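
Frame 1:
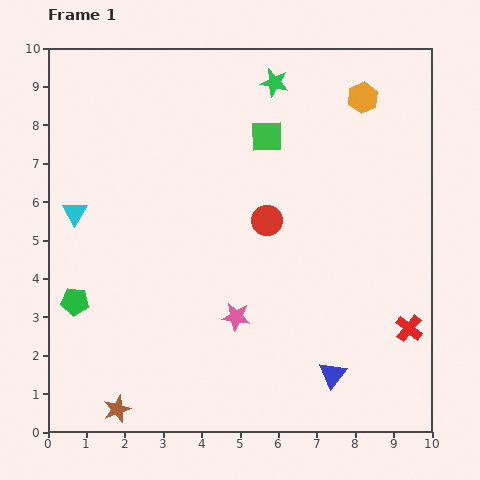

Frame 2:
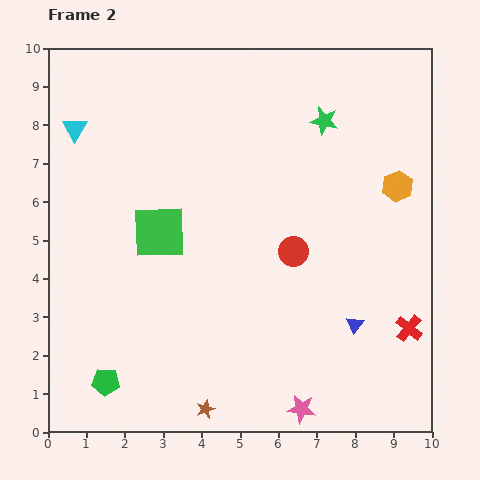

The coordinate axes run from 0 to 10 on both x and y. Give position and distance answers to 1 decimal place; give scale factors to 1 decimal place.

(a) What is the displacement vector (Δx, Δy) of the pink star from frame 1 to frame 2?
(1.7, -2.4)

The pink star was at (4.9, 3.0) in frame 1 and (6.6, 0.6) in frame 2.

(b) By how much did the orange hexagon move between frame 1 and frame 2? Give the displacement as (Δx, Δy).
(0.9, -2.3)

The orange hexagon was at (8.2, 8.7) in frame 1 and (9.1, 6.4) in frame 2.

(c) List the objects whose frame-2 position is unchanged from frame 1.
the red cross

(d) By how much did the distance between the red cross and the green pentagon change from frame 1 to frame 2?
-0.7

Distance in frame 1: 8.7. Distance in frame 2: 8.0.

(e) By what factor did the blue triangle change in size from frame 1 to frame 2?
0.6×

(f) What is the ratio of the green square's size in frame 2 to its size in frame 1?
1.7×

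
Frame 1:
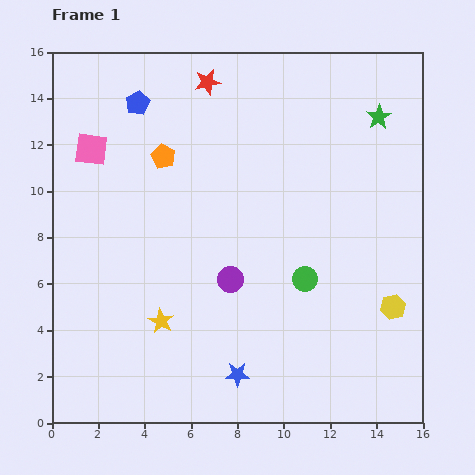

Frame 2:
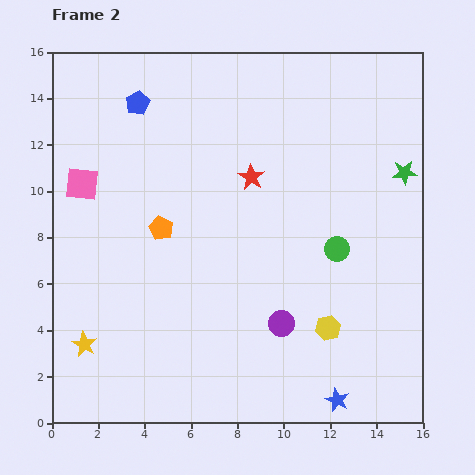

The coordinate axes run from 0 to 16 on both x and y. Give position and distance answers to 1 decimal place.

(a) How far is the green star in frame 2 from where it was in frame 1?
2.6

The green star moved from (14.1, 13.2) to (15.2, 10.8), a distance of √(1.1² + 2.4²) ≈ 2.6.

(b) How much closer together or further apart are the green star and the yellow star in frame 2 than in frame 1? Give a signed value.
+2.8

Distance in frame 1: 12.9. Distance in frame 2: 15.7.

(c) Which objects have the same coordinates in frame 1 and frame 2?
the blue pentagon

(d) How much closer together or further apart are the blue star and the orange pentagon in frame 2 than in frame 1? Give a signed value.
+0.7

Distance in frame 1: 9.9. Distance in frame 2: 10.6.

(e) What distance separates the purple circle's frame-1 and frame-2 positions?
2.9

The purple circle moved from (7.7, 6.2) to (9.9, 4.3), a distance of √(2.2² + 1.9²) ≈ 2.9.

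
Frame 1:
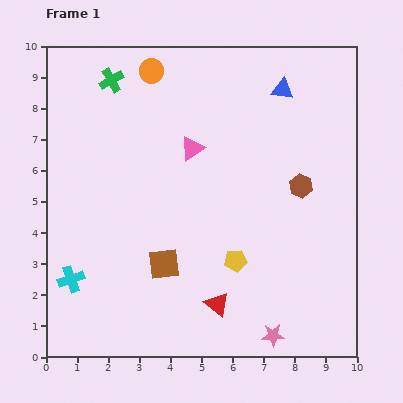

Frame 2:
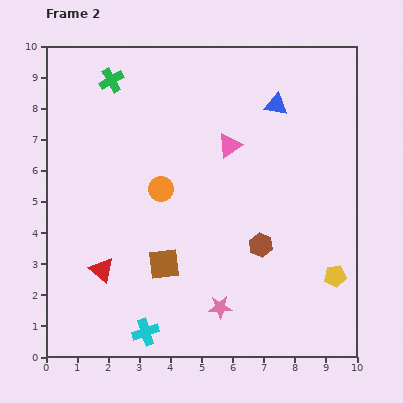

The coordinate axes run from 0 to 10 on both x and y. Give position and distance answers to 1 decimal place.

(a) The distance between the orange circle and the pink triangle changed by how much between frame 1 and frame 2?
-0.2

Distance in frame 1: 2.8. Distance in frame 2: 2.6.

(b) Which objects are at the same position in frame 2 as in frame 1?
the green cross, the brown square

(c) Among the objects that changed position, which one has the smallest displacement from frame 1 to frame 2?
the blue triangle

(moved 0.5)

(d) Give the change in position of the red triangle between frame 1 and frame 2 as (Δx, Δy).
(-3.7, 1.1)

The red triangle was at (5.5, 1.7) in frame 1 and (1.8, 2.8) in frame 2.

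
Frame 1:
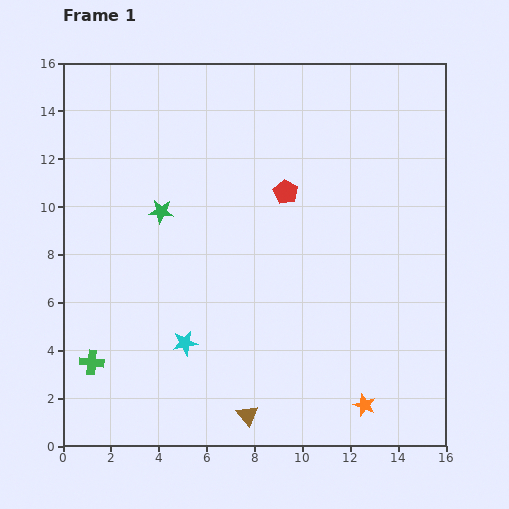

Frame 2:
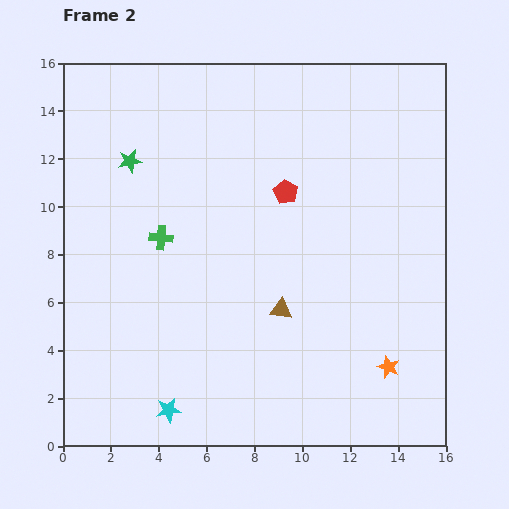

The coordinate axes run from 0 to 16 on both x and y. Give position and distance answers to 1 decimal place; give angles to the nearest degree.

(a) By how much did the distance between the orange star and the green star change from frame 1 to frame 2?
+2.1

Distance in frame 1: 11.7. Distance in frame 2: 13.8.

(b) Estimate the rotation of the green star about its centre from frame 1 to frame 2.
18° counter-clockwise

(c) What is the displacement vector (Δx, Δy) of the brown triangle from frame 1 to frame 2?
(1.4, 4.4)

The brown triangle was at (7.7, 1.3) in frame 1 and (9.1, 5.7) in frame 2.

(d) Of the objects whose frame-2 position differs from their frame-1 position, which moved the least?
the orange star

(moved 1.9)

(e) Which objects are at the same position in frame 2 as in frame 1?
the red pentagon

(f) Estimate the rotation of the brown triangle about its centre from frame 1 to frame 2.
45° counter-clockwise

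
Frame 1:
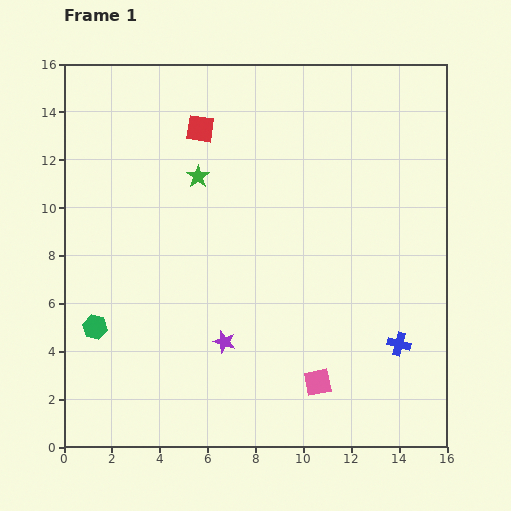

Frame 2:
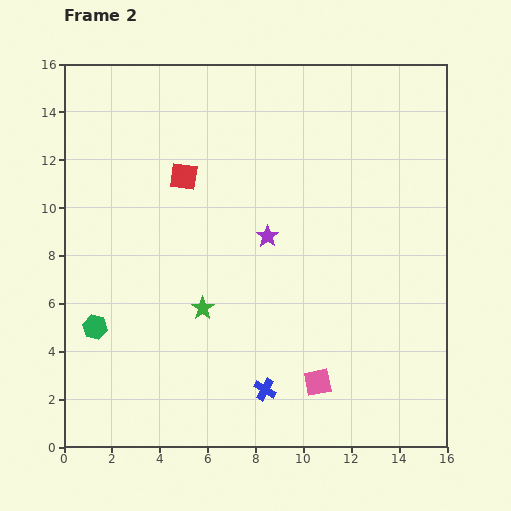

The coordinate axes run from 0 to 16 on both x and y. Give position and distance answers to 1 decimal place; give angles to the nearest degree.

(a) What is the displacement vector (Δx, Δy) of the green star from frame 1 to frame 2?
(0.2, -5.5)

The green star was at (5.6, 11.3) in frame 1 and (5.8, 5.8) in frame 2.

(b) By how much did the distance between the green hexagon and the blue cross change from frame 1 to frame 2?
-5.1

Distance in frame 1: 12.7. Distance in frame 2: 7.6.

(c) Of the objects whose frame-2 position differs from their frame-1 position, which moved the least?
the red square

(moved 2.1)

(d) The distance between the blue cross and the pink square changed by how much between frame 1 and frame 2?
-1.6

Distance in frame 1: 3.8. Distance in frame 2: 2.2.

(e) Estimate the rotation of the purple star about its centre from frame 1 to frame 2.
19° clockwise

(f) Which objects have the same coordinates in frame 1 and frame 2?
the pink square, the green hexagon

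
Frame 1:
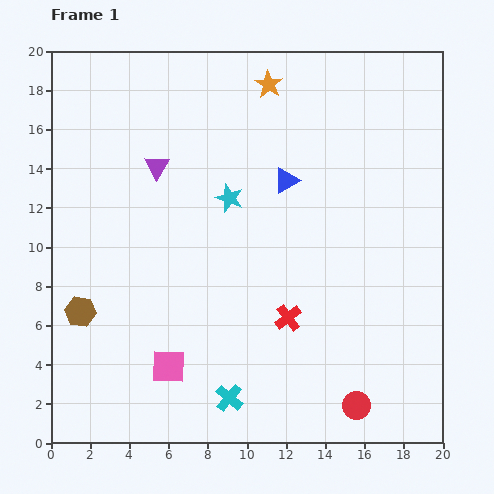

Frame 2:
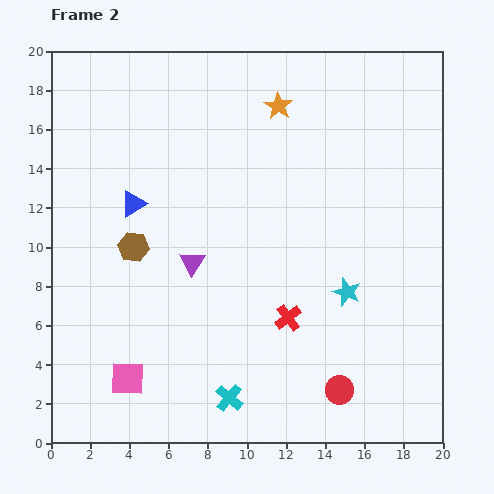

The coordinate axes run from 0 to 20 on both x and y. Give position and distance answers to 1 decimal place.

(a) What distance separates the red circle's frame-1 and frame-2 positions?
1.2

The red circle moved from (15.6, 1.9) to (14.7, 2.7), a distance of √(0.9² + 0.8²) ≈ 1.2.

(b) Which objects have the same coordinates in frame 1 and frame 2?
the red cross, the cyan cross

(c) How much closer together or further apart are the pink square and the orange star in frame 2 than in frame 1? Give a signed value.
+0.6

Distance in frame 1: 15.3. Distance in frame 2: 15.9.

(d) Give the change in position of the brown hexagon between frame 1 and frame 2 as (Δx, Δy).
(2.7, 3.3)

The brown hexagon was at (1.5, 6.7) in frame 1 and (4.2, 10.0) in frame 2.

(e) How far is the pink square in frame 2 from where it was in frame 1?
2.2

The pink square moved from (6.0, 3.9) to (3.9, 3.3), a distance of √(2.1² + 0.6²) ≈ 2.2.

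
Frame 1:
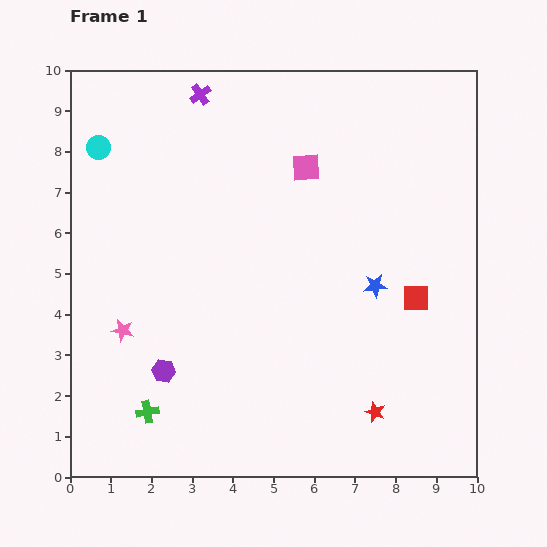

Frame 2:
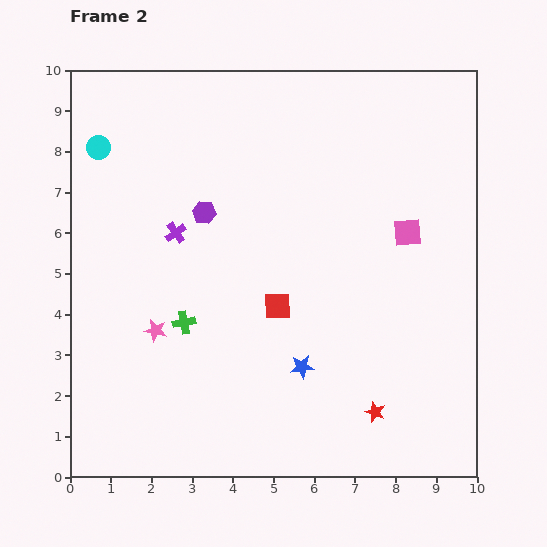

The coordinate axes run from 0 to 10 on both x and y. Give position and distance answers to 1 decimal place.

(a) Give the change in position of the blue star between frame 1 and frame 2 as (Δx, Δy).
(-1.8, -2.0)

The blue star was at (7.5, 4.7) in frame 1 and (5.7, 2.7) in frame 2.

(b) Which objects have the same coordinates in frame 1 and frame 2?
the red star, the cyan circle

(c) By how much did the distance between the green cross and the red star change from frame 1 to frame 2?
-0.4

Distance in frame 1: 5.6. Distance in frame 2: 5.2.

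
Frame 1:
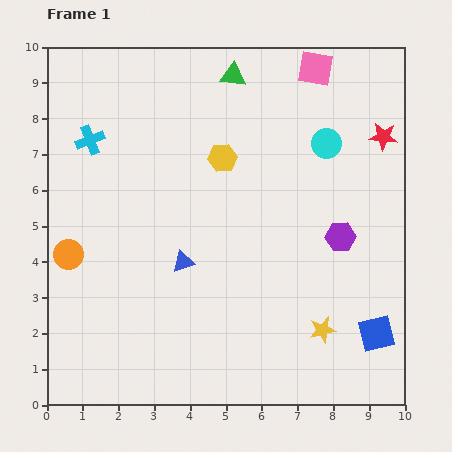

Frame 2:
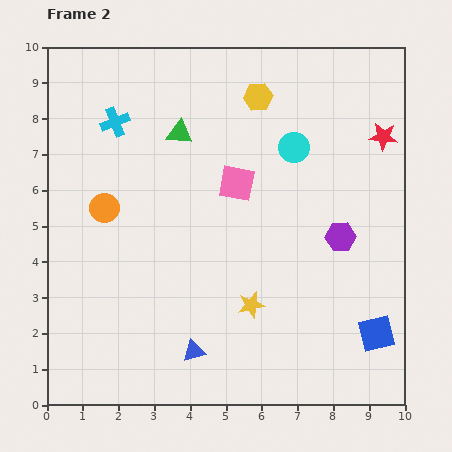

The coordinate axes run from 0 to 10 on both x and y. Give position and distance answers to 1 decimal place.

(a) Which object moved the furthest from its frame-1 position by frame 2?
the pink square

(moved 3.9; next 2.5)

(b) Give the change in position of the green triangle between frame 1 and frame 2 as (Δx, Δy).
(-1.5, -1.6)

The green triangle was at (5.2, 9.2) in frame 1 and (3.7, 7.6) in frame 2.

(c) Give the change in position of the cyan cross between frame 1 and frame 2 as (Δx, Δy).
(0.7, 0.5)

The cyan cross was at (1.2, 7.4) in frame 1 and (1.9, 7.9) in frame 2.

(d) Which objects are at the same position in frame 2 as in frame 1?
the red star, the blue square, the purple hexagon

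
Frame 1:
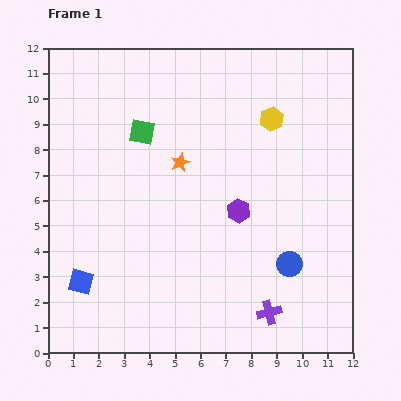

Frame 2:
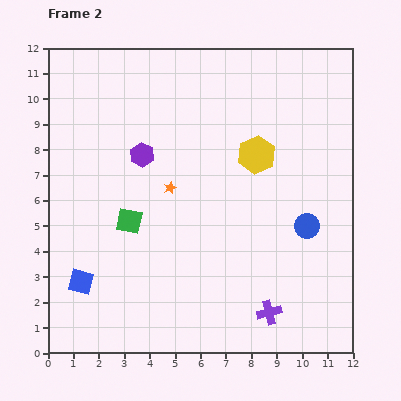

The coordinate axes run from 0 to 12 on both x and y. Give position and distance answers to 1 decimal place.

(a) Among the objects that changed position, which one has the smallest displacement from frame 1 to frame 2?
the orange star

(moved 1.1)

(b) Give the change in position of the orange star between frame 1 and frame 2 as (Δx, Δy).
(-0.4, -1.0)

The orange star was at (5.2, 7.5) in frame 1 and (4.8, 6.5) in frame 2.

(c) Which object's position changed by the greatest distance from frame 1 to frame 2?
the purple hexagon

(moved 4.4; next 3.5)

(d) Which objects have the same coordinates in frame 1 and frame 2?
the purple cross, the blue square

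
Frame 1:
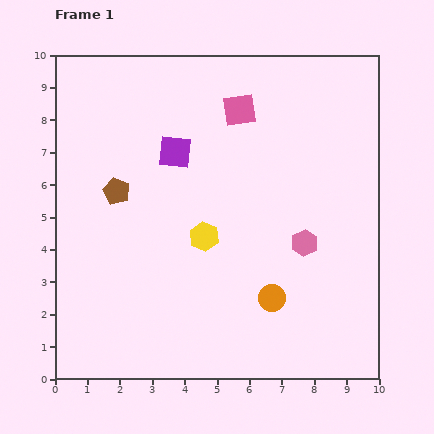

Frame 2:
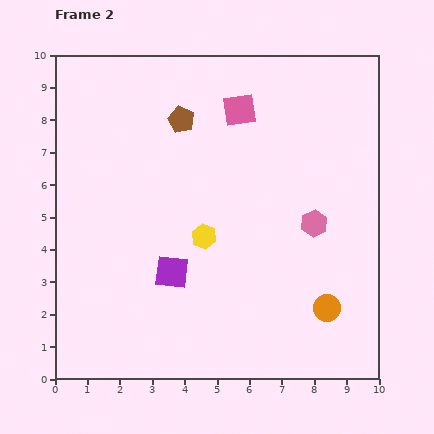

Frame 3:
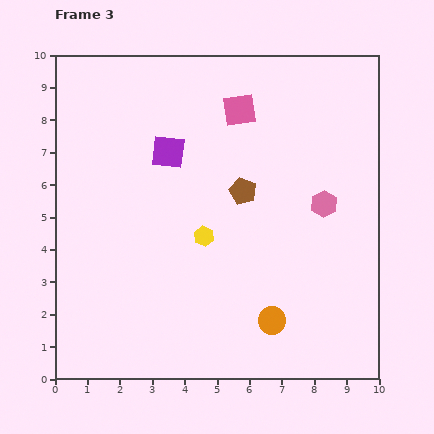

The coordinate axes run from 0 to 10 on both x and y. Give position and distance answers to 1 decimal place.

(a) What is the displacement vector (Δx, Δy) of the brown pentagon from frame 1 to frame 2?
(2.0, 2.2)

The brown pentagon was at (1.9, 5.8) in frame 1 and (3.9, 8.0) in frame 2.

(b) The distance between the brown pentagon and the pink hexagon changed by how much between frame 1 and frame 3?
-3.5

Distance in frame 1: 6.0. Distance in frame 3: 2.5.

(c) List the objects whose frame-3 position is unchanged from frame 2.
the yellow hexagon, the pink square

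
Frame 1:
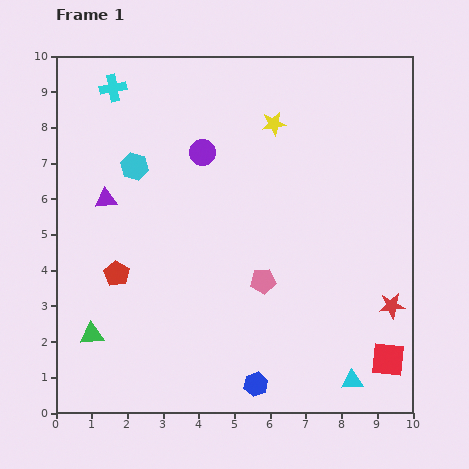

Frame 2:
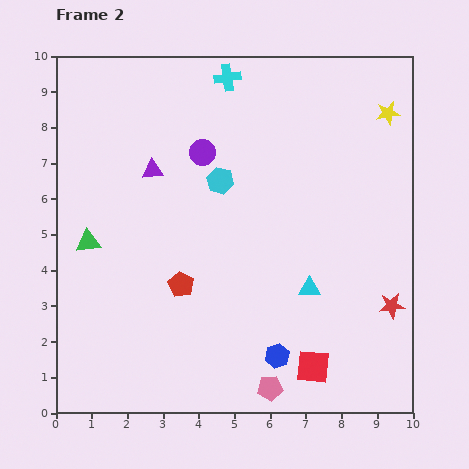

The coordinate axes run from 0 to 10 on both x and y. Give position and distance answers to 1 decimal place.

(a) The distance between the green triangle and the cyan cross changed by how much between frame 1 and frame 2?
-0.9

Distance in frame 1: 6.9. Distance in frame 2: 6.0.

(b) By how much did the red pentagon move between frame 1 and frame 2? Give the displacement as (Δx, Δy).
(1.8, -0.3)

The red pentagon was at (1.7, 3.9) in frame 1 and (3.5, 3.6) in frame 2.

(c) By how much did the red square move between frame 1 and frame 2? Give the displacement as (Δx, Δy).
(-2.1, -0.2)

The red square was at (9.3, 1.5) in frame 1 and (7.2, 1.3) in frame 2.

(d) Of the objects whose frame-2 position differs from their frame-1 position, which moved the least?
the blue hexagon

(moved 1.0)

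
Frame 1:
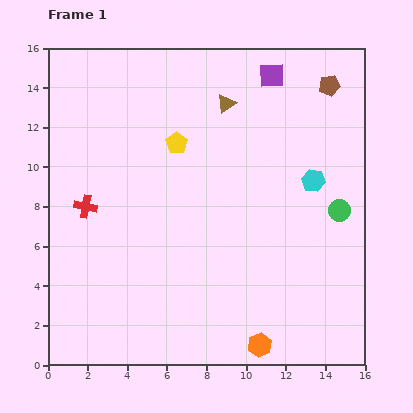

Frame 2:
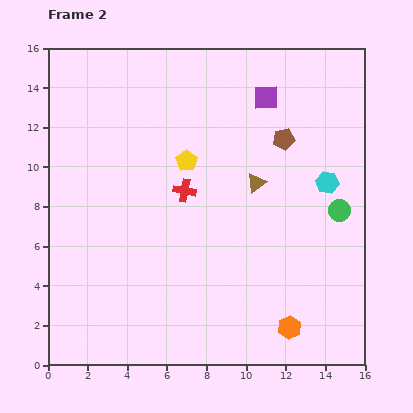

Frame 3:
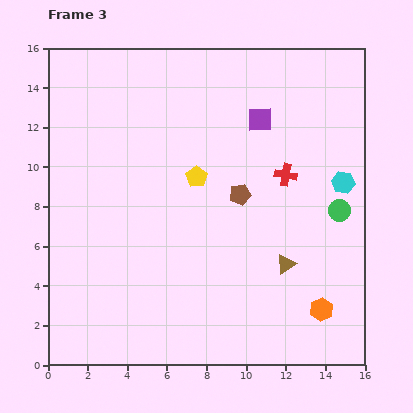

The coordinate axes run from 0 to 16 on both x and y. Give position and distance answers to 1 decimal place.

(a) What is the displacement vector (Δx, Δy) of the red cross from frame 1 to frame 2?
(5.0, 0.8)

The red cross was at (1.9, 8.0) in frame 1 and (6.9, 8.8) in frame 2.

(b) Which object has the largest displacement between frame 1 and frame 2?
the red cross

(moved 5.1; next 4.3)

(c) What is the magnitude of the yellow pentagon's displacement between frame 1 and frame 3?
2.0

The yellow pentagon moved from (6.5, 11.2) to (7.5, 9.5), a distance of √(1.0² + 1.7²) ≈ 2.0.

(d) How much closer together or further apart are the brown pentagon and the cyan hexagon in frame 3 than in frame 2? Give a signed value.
+2.1

Distance in frame 2: 3.1. Distance in frame 3: 5.2.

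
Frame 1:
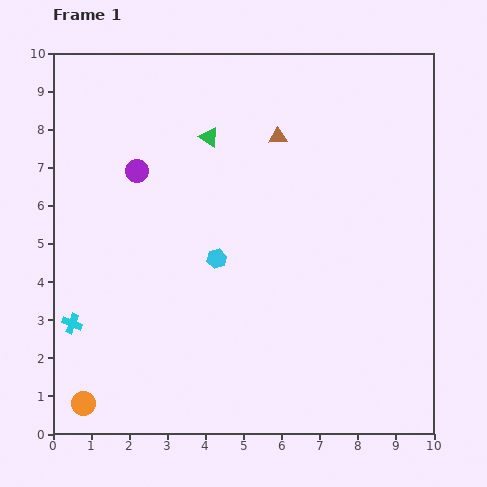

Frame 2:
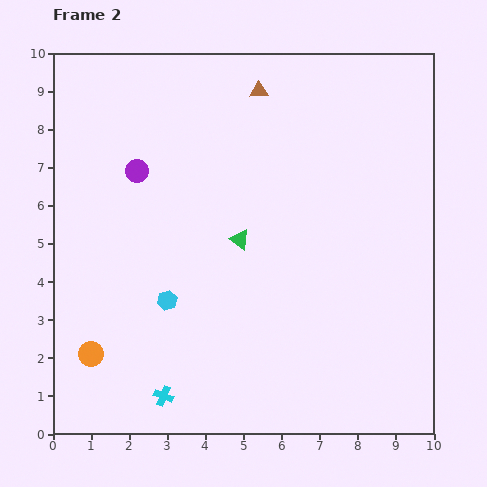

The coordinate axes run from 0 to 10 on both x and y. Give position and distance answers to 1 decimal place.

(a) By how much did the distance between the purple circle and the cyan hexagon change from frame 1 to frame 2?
+0.4

Distance in frame 1: 3.1. Distance in frame 2: 3.5.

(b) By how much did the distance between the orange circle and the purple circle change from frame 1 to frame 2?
-1.4

Distance in frame 1: 6.3. Distance in frame 2: 4.9.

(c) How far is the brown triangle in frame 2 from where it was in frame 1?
1.3

The brown triangle moved from (5.9, 7.8) to (5.4, 9.0), a distance of √(0.5² + 1.2²) ≈ 1.3.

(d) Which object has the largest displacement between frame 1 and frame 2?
the cyan cross

(moved 3.1; next 2.8)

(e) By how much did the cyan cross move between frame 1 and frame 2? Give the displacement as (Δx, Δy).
(2.4, -1.9)

The cyan cross was at (0.5, 2.9) in frame 1 and (2.9, 1.0) in frame 2.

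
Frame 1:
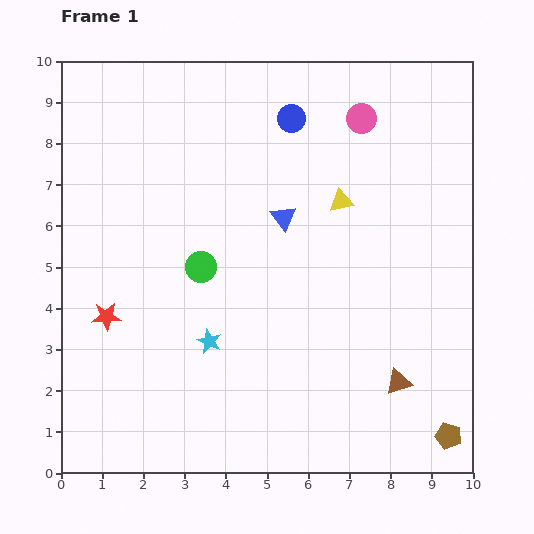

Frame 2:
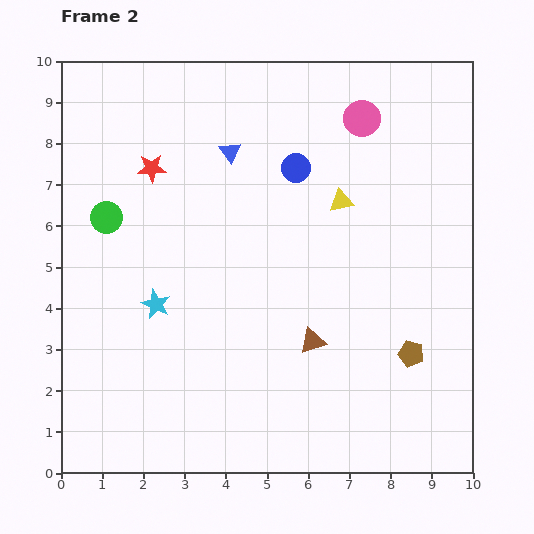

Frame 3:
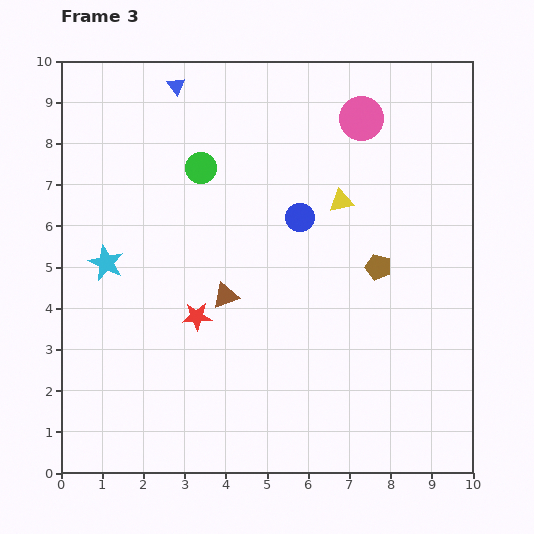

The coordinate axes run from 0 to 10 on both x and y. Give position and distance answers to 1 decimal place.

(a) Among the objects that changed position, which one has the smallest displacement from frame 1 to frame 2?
the blue circle

(moved 1.2)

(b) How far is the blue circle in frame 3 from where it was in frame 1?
2.4

The blue circle moved from (5.6, 8.6) to (5.8, 6.2), a distance of √(0.2² + 2.4²) ≈ 2.4.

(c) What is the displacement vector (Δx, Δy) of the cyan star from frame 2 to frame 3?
(-1.2, 1.0)

The cyan star was at (2.3, 4.1) in frame 2 and (1.1, 5.1) in frame 3.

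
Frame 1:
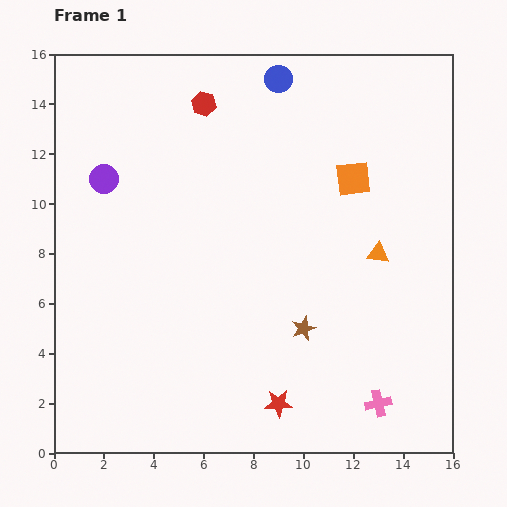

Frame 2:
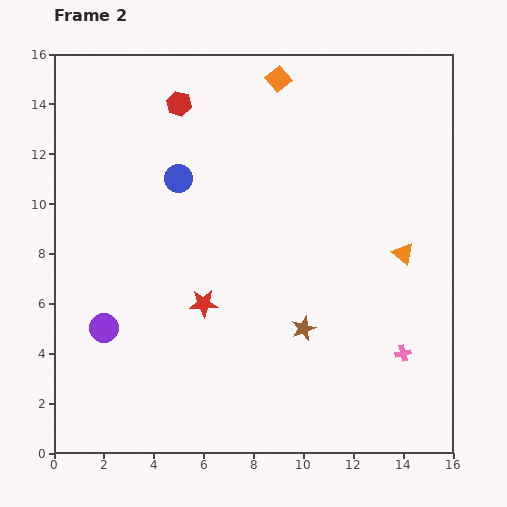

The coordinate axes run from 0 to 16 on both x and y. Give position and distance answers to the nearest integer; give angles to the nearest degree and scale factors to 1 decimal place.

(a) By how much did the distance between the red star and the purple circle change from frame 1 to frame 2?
-7

Distance in frame 1: 11. Distance in frame 2: 4.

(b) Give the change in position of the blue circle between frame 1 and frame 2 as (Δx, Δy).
(-4, -4)

The blue circle was at (9, 15) in frame 1 and (5, 11) in frame 2.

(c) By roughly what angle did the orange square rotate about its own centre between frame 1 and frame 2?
34° counter-clockwise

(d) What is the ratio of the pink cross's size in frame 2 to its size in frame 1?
0.6×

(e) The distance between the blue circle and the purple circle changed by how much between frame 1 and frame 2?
-1

Distance in frame 1: 8. Distance in frame 2: 7.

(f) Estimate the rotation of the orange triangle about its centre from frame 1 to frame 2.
32° clockwise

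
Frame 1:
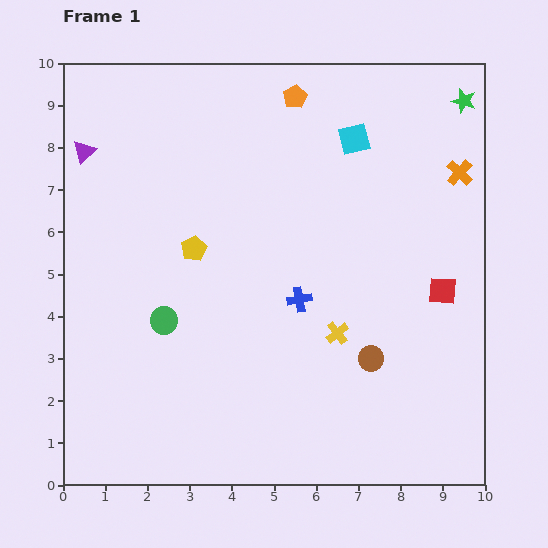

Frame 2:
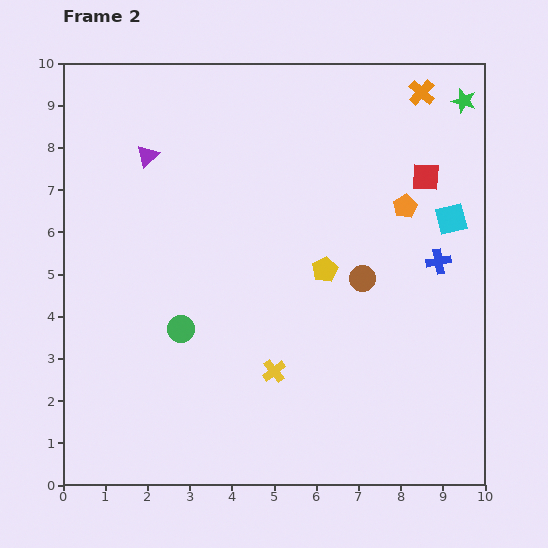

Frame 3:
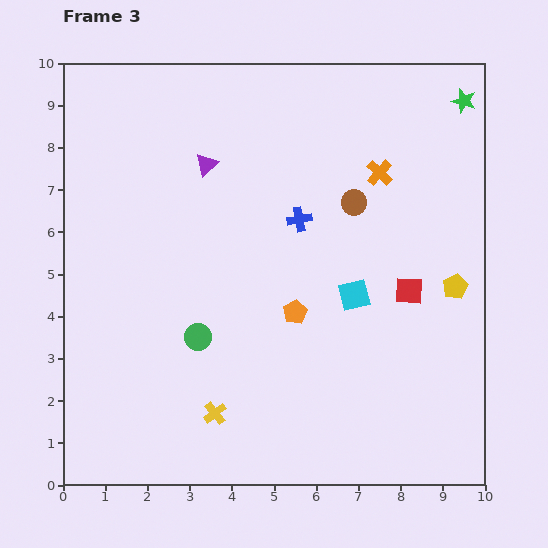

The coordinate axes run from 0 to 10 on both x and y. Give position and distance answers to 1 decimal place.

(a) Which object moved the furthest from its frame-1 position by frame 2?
the orange pentagon

(moved 3.7; next 3.4)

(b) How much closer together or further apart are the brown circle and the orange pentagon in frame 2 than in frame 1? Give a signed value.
-4.5

Distance in frame 1: 6.5. Distance in frame 2: 2.0.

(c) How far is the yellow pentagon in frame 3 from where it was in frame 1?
6.3

The yellow pentagon moved from (3.1, 5.6) to (9.3, 4.7), a distance of √(6.2² + 0.9²) ≈ 6.3.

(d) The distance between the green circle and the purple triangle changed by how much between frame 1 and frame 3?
-0.3

Distance in frame 1: 4.4. Distance in frame 3: 4.1.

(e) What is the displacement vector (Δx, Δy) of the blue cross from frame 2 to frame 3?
(-3.3, 1.0)

The blue cross was at (8.9, 5.3) in frame 2 and (5.6, 6.3) in frame 3.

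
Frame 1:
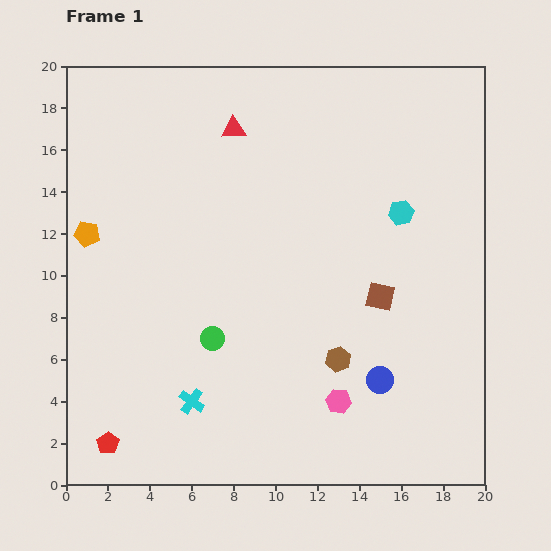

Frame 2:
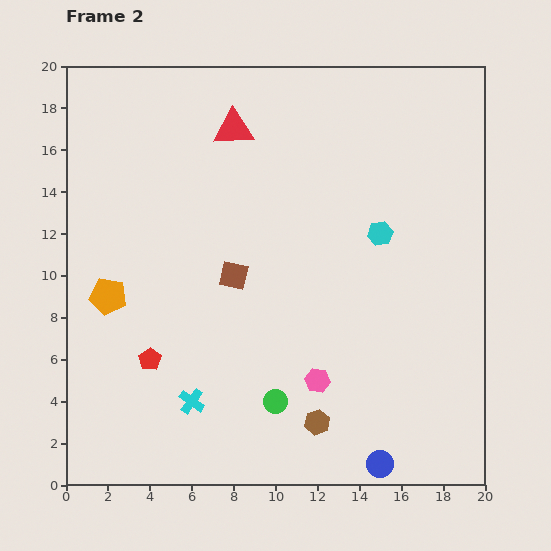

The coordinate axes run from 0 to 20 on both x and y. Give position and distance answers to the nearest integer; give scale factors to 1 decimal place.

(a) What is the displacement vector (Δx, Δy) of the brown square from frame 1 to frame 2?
(-7, 1)

The brown square was at (15, 9) in frame 1 and (8, 10) in frame 2.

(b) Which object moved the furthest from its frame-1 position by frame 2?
the brown square

(moved 7; next 4)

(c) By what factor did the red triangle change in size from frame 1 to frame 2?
1.7×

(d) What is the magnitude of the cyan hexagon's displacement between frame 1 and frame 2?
1

The cyan hexagon moved from (16, 13) to (15, 12), a distance of √(1² + 1²) ≈ 1.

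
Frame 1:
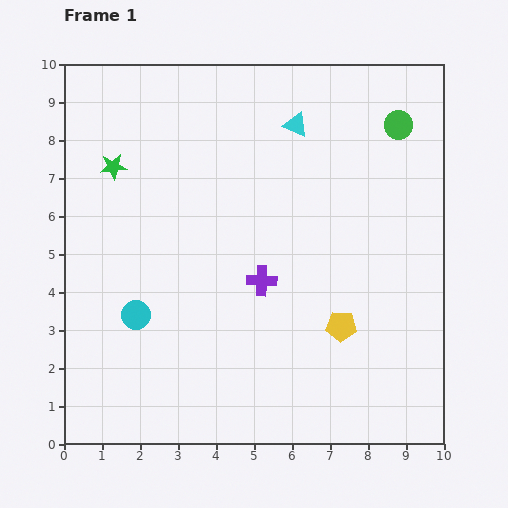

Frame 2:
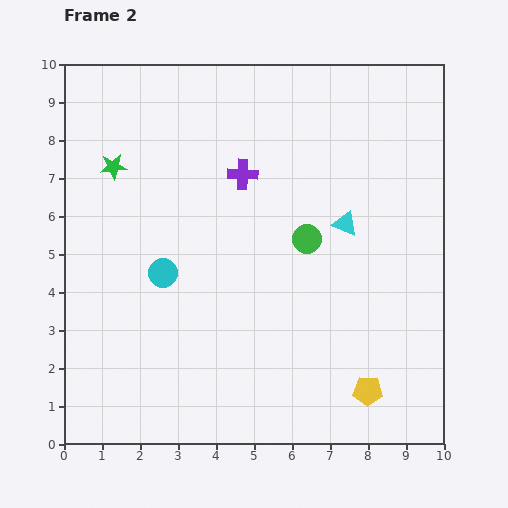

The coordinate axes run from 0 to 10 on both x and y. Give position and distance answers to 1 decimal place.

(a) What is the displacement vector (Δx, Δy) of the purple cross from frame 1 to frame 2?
(-0.5, 2.8)

The purple cross was at (5.2, 4.3) in frame 1 and (4.7, 7.1) in frame 2.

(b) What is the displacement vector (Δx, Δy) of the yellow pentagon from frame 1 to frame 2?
(0.7, -1.7)

The yellow pentagon was at (7.3, 3.1) in frame 1 and (8.0, 1.4) in frame 2.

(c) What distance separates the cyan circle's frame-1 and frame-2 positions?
1.3

The cyan circle moved from (1.9, 3.4) to (2.6, 4.5), a distance of √(0.7² + 1.1²) ≈ 1.3.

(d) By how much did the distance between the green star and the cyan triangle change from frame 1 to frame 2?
+1.4

Distance in frame 1: 4.9. Distance in frame 2: 6.3.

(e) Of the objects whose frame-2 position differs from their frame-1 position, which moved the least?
the cyan circle

(moved 1.3)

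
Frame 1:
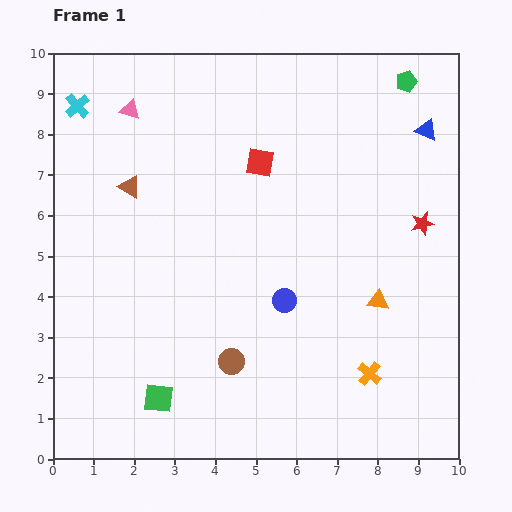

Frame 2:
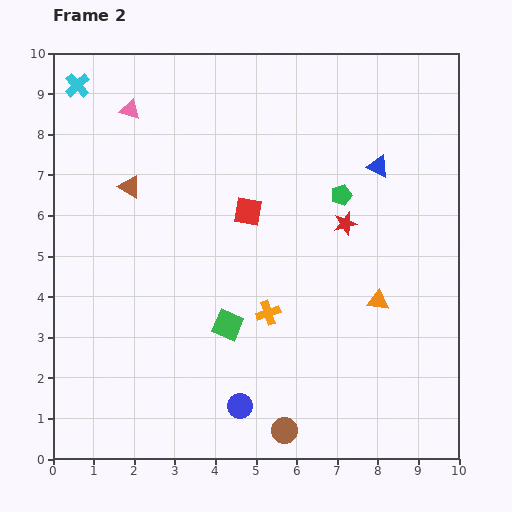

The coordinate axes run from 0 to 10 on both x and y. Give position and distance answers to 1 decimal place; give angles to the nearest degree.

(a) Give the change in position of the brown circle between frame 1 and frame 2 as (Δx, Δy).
(1.3, -1.7)

The brown circle was at (4.4, 2.4) in frame 1 and (5.7, 0.7) in frame 2.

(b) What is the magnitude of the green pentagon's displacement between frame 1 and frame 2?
3.2

The green pentagon moved from (8.7, 9.3) to (7.1, 6.5), a distance of √(1.6² + 2.8²) ≈ 3.2.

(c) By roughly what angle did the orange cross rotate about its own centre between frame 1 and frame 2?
33° clockwise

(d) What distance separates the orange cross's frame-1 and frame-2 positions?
2.9

The orange cross moved from (7.8, 2.1) to (5.3, 3.6), a distance of √(2.5² + 1.5²) ≈ 2.9.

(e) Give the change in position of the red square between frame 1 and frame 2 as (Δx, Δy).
(-0.3, -1.2)

The red square was at (5.1, 7.3) in frame 1 and (4.8, 6.1) in frame 2.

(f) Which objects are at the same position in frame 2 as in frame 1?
the pink triangle, the orange triangle, the brown triangle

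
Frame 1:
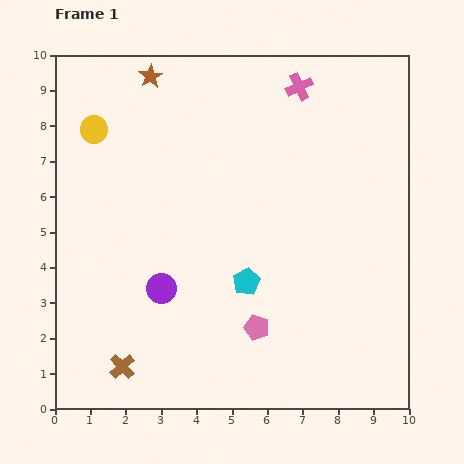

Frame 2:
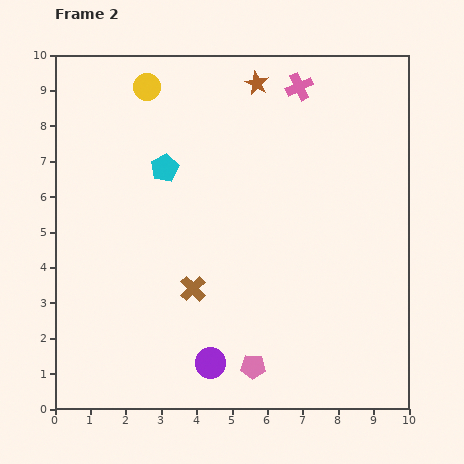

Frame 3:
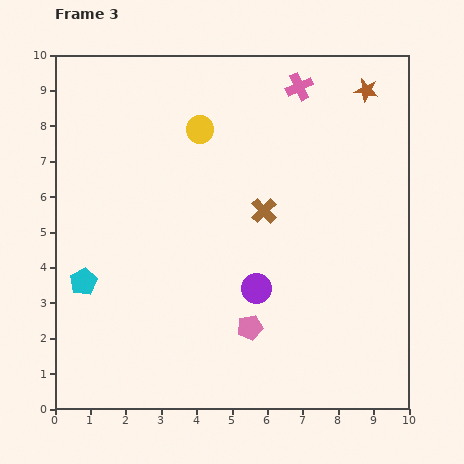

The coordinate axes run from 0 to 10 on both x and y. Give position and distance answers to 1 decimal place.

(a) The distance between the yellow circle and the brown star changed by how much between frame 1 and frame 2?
+0.9

Distance in frame 1: 2.2. Distance in frame 2: 3.1.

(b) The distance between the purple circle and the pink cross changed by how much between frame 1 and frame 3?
-1.1

Distance in frame 1: 6.9. Distance in frame 3: 5.8.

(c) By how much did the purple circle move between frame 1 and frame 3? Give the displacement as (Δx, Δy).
(2.7, 0.0)

The purple circle was at (3.0, 3.4) in frame 1 and (5.7, 3.4) in frame 3.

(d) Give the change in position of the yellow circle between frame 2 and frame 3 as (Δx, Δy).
(1.5, -1.2)

The yellow circle was at (2.6, 9.1) in frame 2 and (4.1, 7.9) in frame 3.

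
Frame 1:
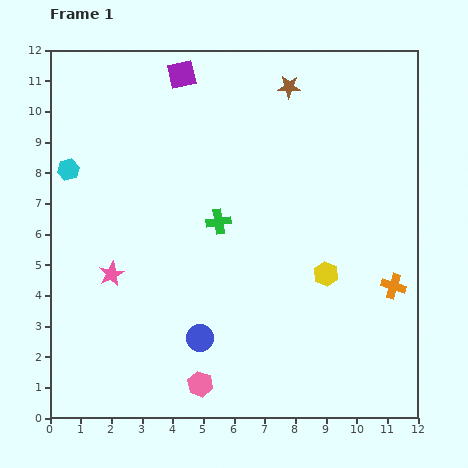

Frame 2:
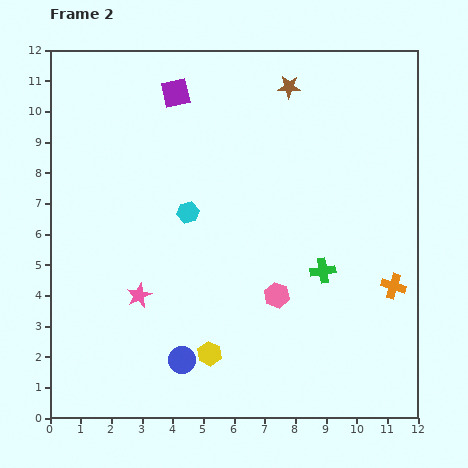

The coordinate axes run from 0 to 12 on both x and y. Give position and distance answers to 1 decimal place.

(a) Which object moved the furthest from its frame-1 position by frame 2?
the yellow hexagon

(moved 4.6; next 4.1)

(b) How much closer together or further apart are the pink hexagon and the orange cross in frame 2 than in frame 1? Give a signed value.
-3.3

Distance in frame 1: 7.1. Distance in frame 2: 3.8.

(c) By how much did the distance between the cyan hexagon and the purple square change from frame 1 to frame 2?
-0.9

Distance in frame 1: 4.8. Distance in frame 2: 3.9.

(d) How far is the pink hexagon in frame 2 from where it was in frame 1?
3.8

The pink hexagon moved from (4.9, 1.1) to (7.4, 4.0), a distance of √(2.5² + 2.9²) ≈ 3.8.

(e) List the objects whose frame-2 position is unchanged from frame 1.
the orange cross, the brown star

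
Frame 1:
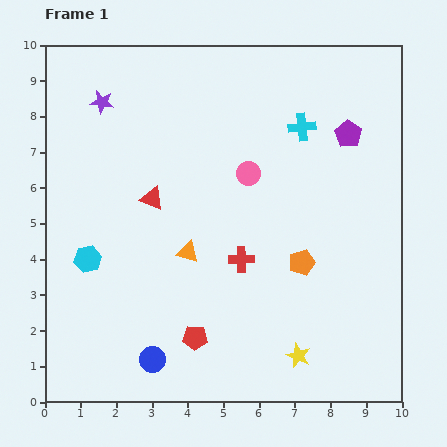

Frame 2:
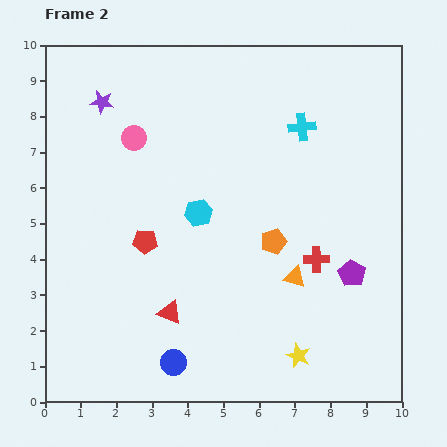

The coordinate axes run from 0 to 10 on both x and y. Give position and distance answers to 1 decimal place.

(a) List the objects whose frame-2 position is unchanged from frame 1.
the purple star, the yellow star, the cyan cross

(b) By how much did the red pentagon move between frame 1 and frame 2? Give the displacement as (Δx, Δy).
(-1.4, 2.7)

The red pentagon was at (4.2, 1.8) in frame 1 and (2.8, 4.5) in frame 2.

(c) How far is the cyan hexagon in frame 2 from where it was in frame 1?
3.4

The cyan hexagon moved from (1.2, 4.0) to (4.3, 5.3), a distance of √(3.1² + 1.3²) ≈ 3.4.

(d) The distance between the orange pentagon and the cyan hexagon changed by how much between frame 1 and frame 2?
-3.8

Distance in frame 1: 6.0. Distance in frame 2: 2.2.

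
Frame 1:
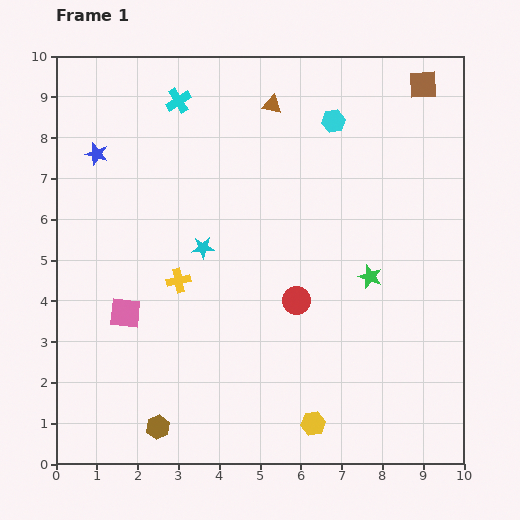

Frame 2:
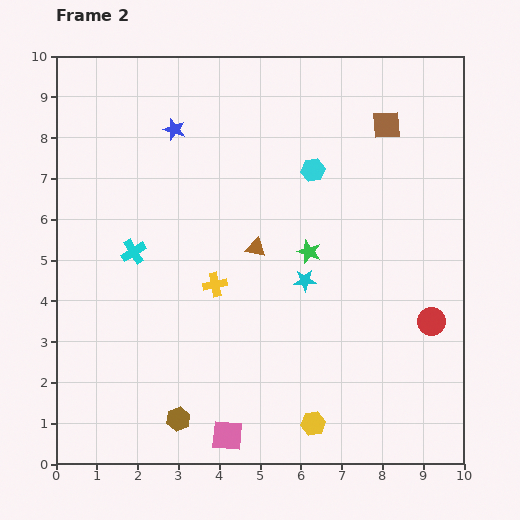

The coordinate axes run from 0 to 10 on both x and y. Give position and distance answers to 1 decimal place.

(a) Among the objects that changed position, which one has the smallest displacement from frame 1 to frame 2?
the brown hexagon

(moved 0.5)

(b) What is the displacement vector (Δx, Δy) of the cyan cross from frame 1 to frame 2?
(-1.1, -3.7)

The cyan cross was at (3.0, 8.9) in frame 1 and (1.9, 5.2) in frame 2.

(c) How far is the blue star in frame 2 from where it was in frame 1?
2.0

The blue star moved from (1.0, 7.6) to (2.9, 8.2), a distance of √(1.9² + 0.6²) ≈ 2.0.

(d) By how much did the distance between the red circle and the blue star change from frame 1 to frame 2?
+1.8

Distance in frame 1: 6.1. Distance in frame 2: 7.9.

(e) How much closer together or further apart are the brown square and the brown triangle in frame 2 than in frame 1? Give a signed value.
+0.7

Distance in frame 1: 3.7. Distance in frame 2: 4.4.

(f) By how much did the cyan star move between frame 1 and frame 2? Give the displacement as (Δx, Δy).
(2.5, -0.8)

The cyan star was at (3.6, 5.3) in frame 1 and (6.1, 4.5) in frame 2.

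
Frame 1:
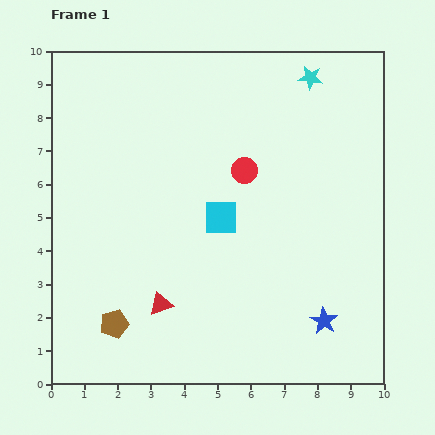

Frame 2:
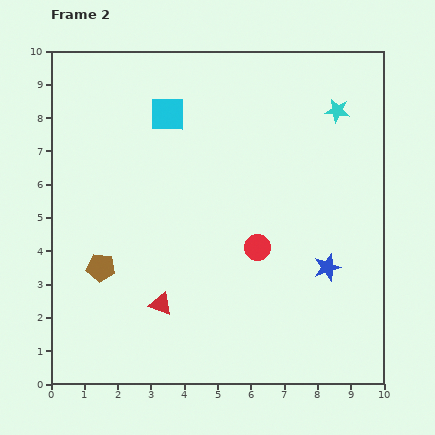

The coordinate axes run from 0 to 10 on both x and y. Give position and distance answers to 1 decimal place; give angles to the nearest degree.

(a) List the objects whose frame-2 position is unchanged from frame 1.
the red triangle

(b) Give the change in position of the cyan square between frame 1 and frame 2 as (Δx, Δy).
(-1.6, 3.1)

The cyan square was at (5.1, 5.0) in frame 1 and (3.5, 8.1) in frame 2.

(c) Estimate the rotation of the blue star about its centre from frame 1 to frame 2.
22° clockwise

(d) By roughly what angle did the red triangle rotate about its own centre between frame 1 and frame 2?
38° clockwise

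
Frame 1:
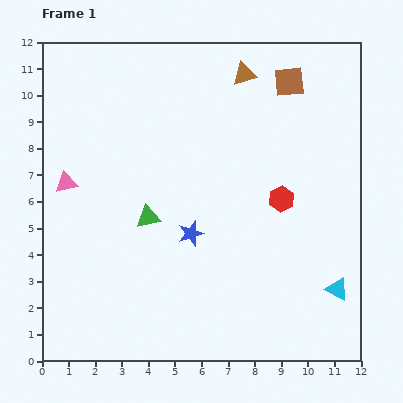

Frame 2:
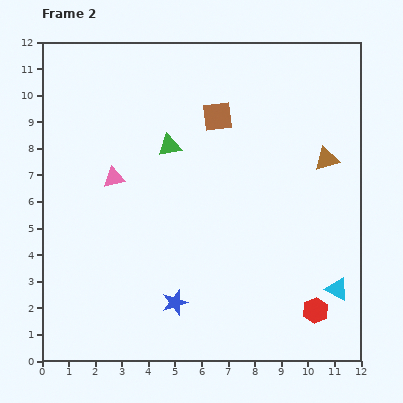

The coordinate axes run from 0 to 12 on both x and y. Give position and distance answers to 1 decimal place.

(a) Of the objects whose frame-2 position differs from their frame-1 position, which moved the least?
the pink triangle

(moved 1.8)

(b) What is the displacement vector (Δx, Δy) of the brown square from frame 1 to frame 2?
(-2.7, -1.3)

The brown square was at (9.3, 10.5) in frame 1 and (6.6, 9.2) in frame 2.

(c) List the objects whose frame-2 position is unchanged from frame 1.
the cyan triangle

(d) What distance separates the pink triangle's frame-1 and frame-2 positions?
1.8

The pink triangle moved from (0.9, 6.7) to (2.7, 6.9), a distance of √(1.8² + 0.2²) ≈ 1.8.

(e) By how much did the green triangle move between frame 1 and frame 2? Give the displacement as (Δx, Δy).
(0.8, 2.7)

The green triangle was at (4.0, 5.4) in frame 1 and (4.8, 8.1) in frame 2.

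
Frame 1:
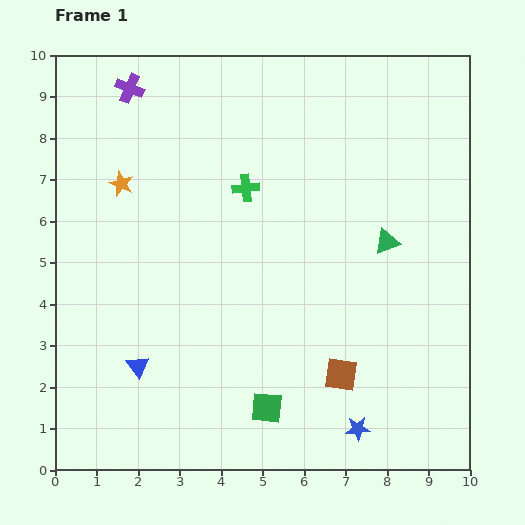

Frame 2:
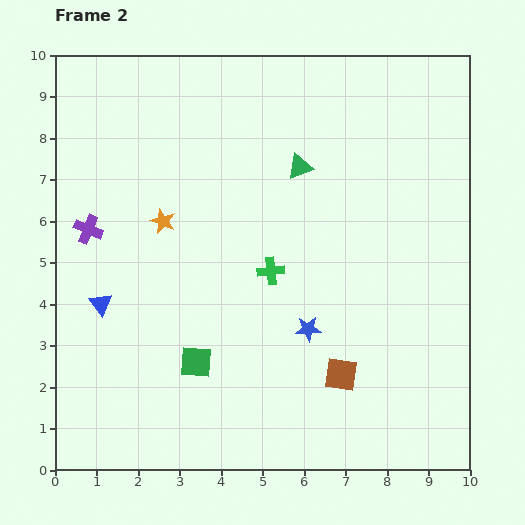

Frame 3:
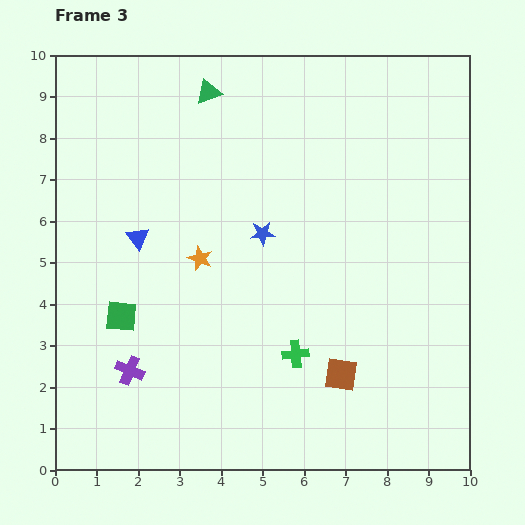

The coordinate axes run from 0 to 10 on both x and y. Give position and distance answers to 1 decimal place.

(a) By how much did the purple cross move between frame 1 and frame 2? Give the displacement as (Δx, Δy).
(-1.0, -3.4)

The purple cross was at (1.8, 9.2) in frame 1 and (0.8, 5.8) in frame 2.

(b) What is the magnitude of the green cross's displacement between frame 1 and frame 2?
2.1

The green cross moved from (4.6, 6.8) to (5.2, 4.8), a distance of √(0.6² + 2.0²) ≈ 2.1.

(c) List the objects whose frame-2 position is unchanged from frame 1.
the brown square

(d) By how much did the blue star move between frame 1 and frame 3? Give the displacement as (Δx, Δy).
(-2.3, 4.7)

The blue star was at (7.3, 1.0) in frame 1 and (5.0, 5.7) in frame 3.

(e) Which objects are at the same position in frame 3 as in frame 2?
the brown square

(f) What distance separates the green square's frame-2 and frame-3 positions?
2.1

The green square moved from (3.4, 2.6) to (1.6, 3.7), a distance of √(1.8² + 1.1²) ≈ 2.1.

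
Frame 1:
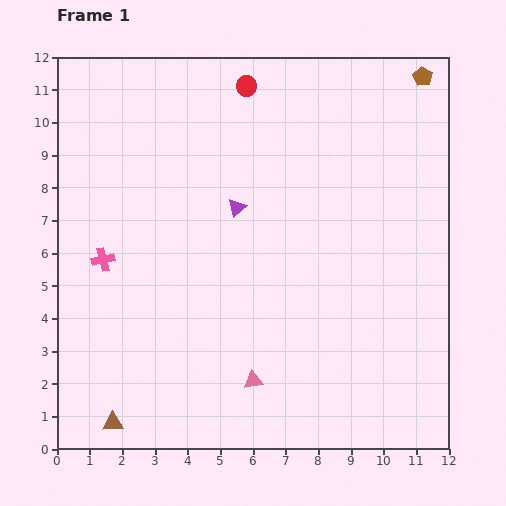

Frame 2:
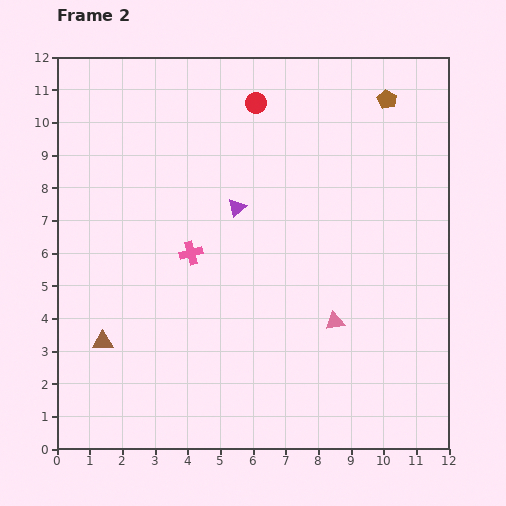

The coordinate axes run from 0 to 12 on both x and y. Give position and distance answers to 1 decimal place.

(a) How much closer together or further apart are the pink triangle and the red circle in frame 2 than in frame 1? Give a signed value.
-1.9

Distance in frame 1: 9.0. Distance in frame 2: 7.1.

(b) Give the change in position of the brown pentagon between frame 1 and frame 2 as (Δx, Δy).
(-1.1, -0.7)

The brown pentagon was at (11.2, 11.4) in frame 1 and (10.1, 10.7) in frame 2.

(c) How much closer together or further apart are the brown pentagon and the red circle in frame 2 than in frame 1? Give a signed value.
-1.4

Distance in frame 1: 5.4. Distance in frame 2: 4.0.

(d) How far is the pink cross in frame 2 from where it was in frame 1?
2.7

The pink cross moved from (1.4, 5.8) to (4.1, 6.0), a distance of √(2.7² + 0.2²) ≈ 2.7.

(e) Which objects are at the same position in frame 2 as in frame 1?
the purple triangle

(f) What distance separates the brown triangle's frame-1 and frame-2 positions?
2.5

The brown triangle moved from (1.7, 0.8) to (1.4, 3.3), a distance of √(0.3² + 2.5²) ≈ 2.5.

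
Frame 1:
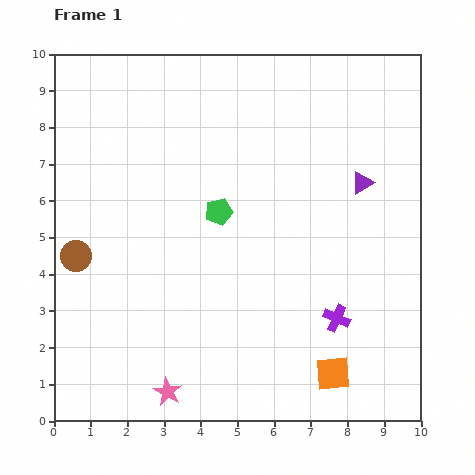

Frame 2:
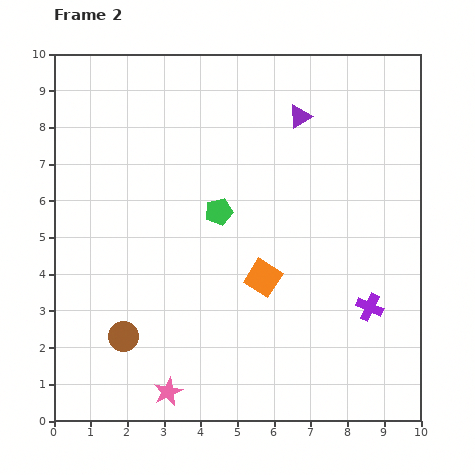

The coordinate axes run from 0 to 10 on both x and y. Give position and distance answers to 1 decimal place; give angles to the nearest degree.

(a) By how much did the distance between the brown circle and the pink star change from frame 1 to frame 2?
-2.6

Distance in frame 1: 4.5. Distance in frame 2: 1.9.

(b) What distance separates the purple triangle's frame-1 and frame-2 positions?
2.5

The purple triangle moved from (8.4, 6.5) to (6.7, 8.3), a distance of √(1.7² + 1.8²) ≈ 2.5.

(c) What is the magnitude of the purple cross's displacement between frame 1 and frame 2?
0.9

The purple cross moved from (7.7, 2.8) to (8.6, 3.1), a distance of √(0.9² + 0.3²) ≈ 0.9.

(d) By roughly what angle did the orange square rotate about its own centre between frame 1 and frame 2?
37° clockwise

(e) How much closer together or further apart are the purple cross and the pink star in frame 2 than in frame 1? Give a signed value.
+1.0

Distance in frame 1: 5.0. Distance in frame 2: 6.0.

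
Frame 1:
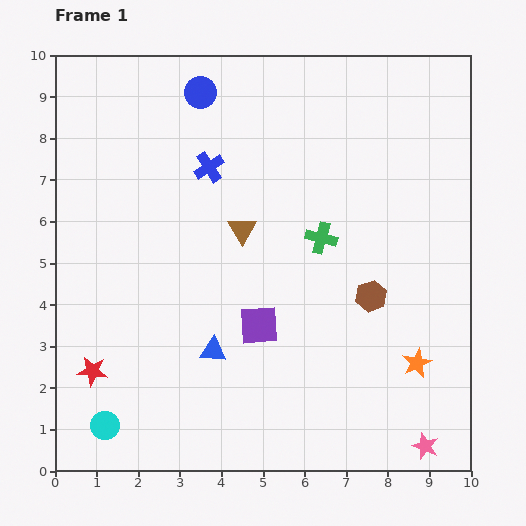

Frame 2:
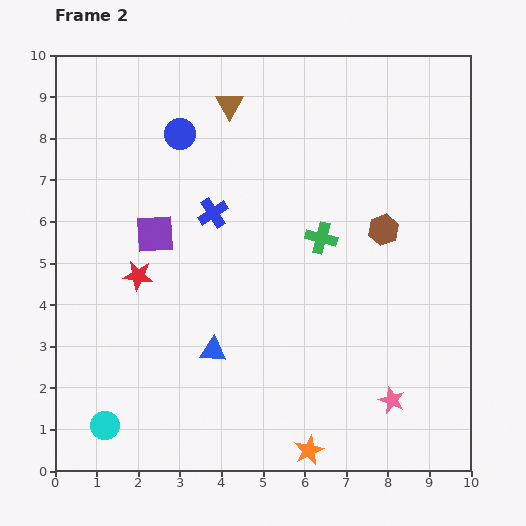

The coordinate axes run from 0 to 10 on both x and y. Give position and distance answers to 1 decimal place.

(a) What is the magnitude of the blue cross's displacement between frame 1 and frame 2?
1.1

The blue cross moved from (3.7, 7.3) to (3.8, 6.2), a distance of √(0.1² + 1.1²) ≈ 1.1.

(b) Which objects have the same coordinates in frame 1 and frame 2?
the cyan circle, the blue triangle, the green cross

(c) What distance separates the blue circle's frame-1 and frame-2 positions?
1.1

The blue circle moved from (3.5, 9.1) to (3.0, 8.1), a distance of √(0.5² + 1.0²) ≈ 1.1.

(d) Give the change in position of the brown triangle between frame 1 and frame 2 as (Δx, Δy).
(-0.3, 3.0)

The brown triangle was at (4.5, 5.8) in frame 1 and (4.2, 8.8) in frame 2.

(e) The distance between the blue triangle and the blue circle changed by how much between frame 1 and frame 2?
-0.9

Distance in frame 1: 6.2. Distance in frame 2: 5.3.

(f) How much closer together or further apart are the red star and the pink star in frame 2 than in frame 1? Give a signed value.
-1.4

Distance in frame 1: 8.2. Distance in frame 2: 6.8.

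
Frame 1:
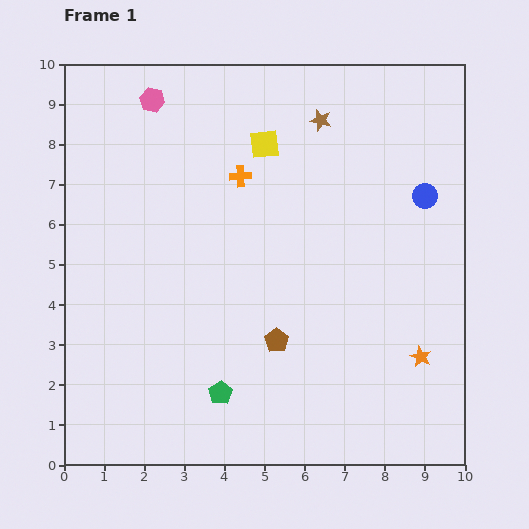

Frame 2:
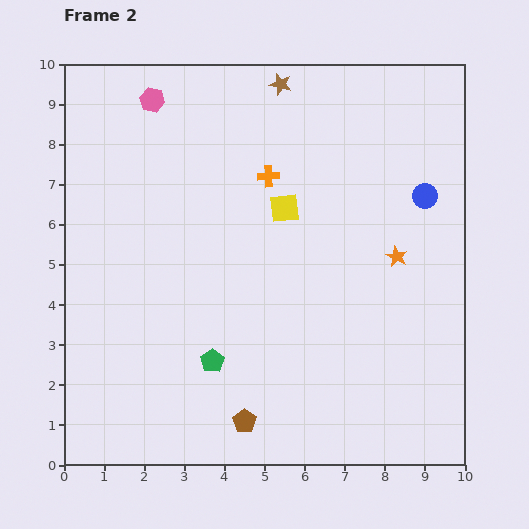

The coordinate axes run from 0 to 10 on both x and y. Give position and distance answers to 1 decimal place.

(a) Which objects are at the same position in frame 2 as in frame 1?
the pink hexagon, the blue circle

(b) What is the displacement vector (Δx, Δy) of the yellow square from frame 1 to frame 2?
(0.5, -1.6)

The yellow square was at (5.0, 8.0) in frame 1 and (5.5, 6.4) in frame 2.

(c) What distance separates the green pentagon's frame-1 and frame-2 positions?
0.8

The green pentagon moved from (3.9, 1.8) to (3.7, 2.6), a distance of √(0.2² + 0.8²) ≈ 0.8.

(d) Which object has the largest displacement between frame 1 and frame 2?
the orange star

(moved 2.6; next 2.2)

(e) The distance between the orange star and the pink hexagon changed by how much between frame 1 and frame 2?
-2.1

Distance in frame 1: 9.3. Distance in frame 2: 7.2.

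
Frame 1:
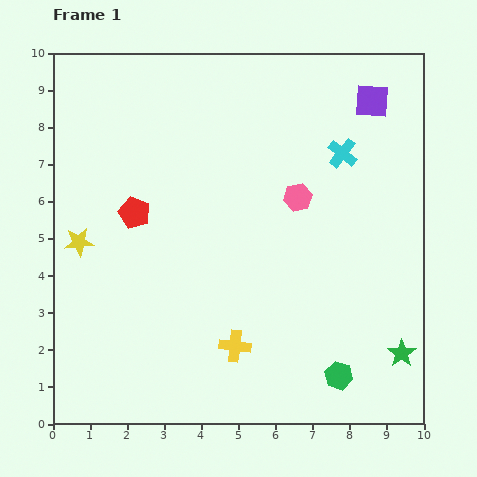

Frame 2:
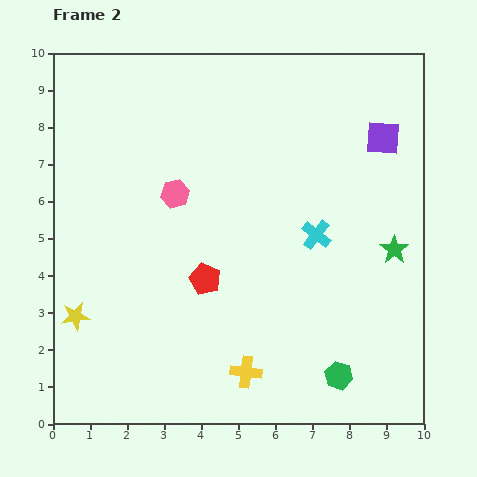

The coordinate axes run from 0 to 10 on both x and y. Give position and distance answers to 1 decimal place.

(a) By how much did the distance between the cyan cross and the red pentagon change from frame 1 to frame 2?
-2.6

Distance in frame 1: 5.8. Distance in frame 2: 3.2.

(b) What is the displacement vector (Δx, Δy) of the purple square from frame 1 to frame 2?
(0.3, -1.0)

The purple square was at (8.6, 8.7) in frame 1 and (8.9, 7.7) in frame 2.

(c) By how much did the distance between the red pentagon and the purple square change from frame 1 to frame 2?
-1.0

Distance in frame 1: 7.1. Distance in frame 2: 6.1.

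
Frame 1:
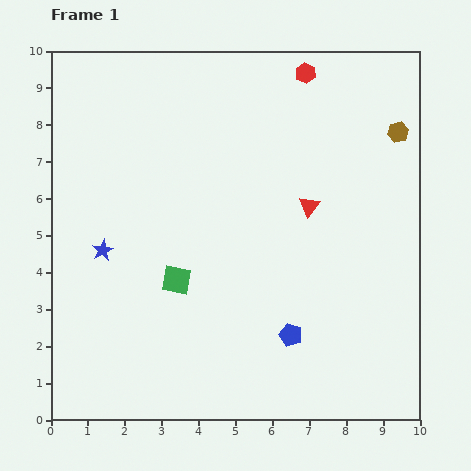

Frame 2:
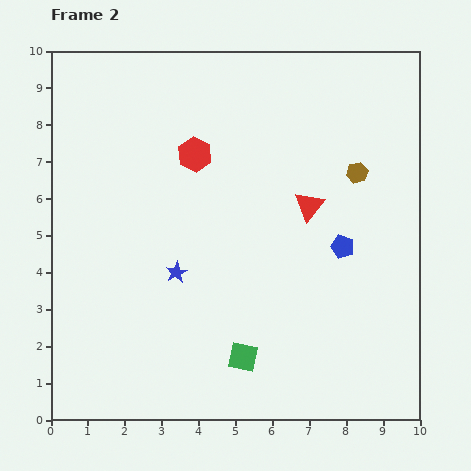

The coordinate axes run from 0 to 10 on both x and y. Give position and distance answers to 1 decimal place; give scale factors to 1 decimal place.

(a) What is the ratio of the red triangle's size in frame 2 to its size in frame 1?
1.4×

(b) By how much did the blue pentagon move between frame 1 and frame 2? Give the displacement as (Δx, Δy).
(1.4, 2.4)

The blue pentagon was at (6.5, 2.3) in frame 1 and (7.9, 4.7) in frame 2.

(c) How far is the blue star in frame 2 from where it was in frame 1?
2.1

The blue star moved from (1.4, 4.6) to (3.4, 4.0), a distance of √(2.0² + 0.6²) ≈ 2.1.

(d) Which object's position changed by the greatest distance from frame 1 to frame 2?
the red hexagon

(moved 3.7; next 2.8)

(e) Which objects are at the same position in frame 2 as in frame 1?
the red triangle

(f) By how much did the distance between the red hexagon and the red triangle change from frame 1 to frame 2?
-0.2

Distance in frame 1: 3.6. Distance in frame 2: 3.4.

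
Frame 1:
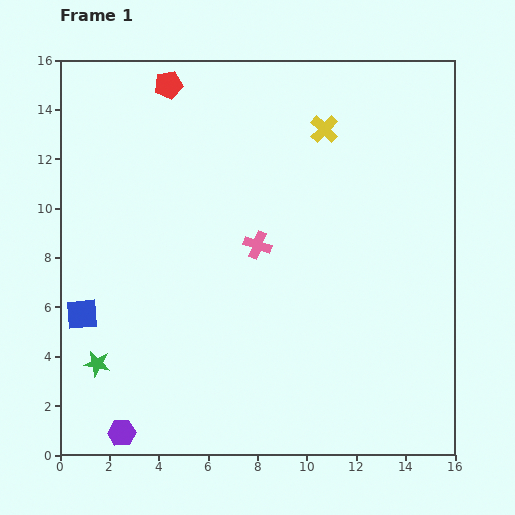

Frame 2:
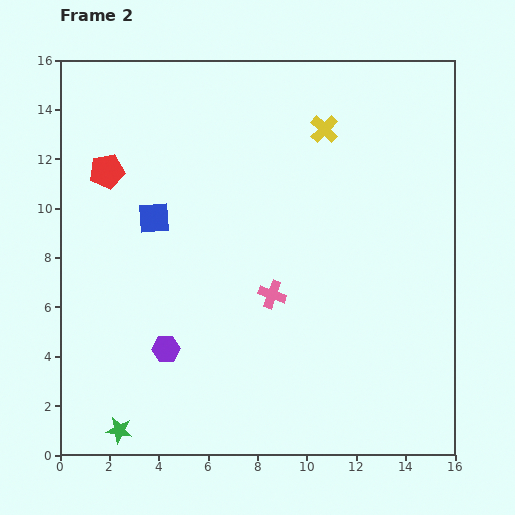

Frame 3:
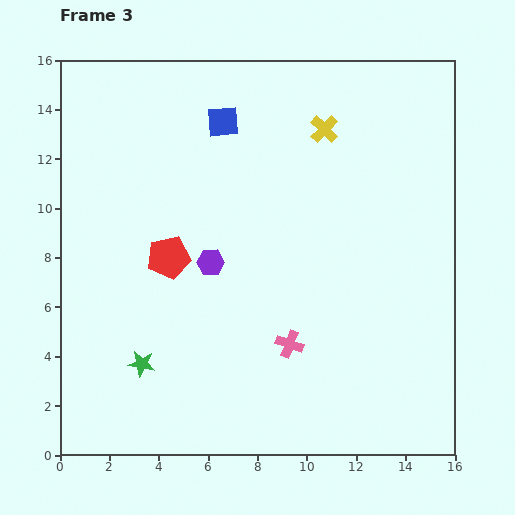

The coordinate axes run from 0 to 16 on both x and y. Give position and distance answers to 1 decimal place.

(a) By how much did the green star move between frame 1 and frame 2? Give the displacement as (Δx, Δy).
(0.9, -2.7)

The green star was at (1.5, 3.7) in frame 1 and (2.4, 1.0) in frame 2.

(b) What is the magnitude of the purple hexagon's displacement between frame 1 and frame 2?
3.8

The purple hexagon moved from (2.5, 0.9) to (4.3, 4.3), a distance of √(1.8² + 3.4²) ≈ 3.8.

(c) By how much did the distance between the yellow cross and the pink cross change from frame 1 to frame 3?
+3.4

Distance in frame 1: 5.4. Distance in frame 3: 8.8.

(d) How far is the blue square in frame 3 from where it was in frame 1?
9.7

The blue square moved from (0.9, 5.7) to (6.6, 13.5), a distance of √(5.7² + 7.8²) ≈ 9.7.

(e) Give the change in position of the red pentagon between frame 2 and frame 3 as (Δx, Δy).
(2.5, -3.5)

The red pentagon was at (1.9, 11.5) in frame 2 and (4.4, 8.0) in frame 3.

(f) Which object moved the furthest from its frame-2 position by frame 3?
the blue square

(moved 4.8; next 4.3)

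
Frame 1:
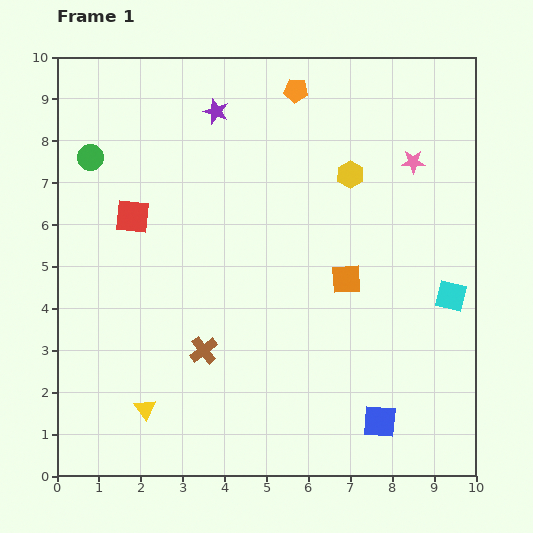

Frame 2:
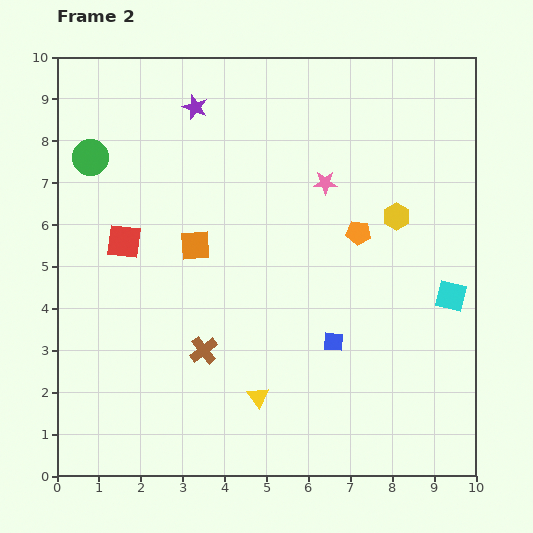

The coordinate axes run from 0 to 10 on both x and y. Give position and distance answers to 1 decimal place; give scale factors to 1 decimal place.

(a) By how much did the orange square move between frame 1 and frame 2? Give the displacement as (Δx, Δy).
(-3.6, 0.8)

The orange square was at (6.9, 4.7) in frame 1 and (3.3, 5.5) in frame 2.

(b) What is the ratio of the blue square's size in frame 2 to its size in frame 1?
0.6×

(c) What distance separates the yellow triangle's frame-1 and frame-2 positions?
2.7

The yellow triangle moved from (2.1, 1.6) to (4.8, 1.9), a distance of √(2.7² + 0.3²) ≈ 2.7.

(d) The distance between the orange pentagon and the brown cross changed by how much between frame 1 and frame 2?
-2.0

Distance in frame 1: 6.6. Distance in frame 2: 4.6.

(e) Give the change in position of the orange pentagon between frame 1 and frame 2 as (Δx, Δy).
(1.5, -3.4)

The orange pentagon was at (5.7, 9.2) in frame 1 and (7.2, 5.8) in frame 2.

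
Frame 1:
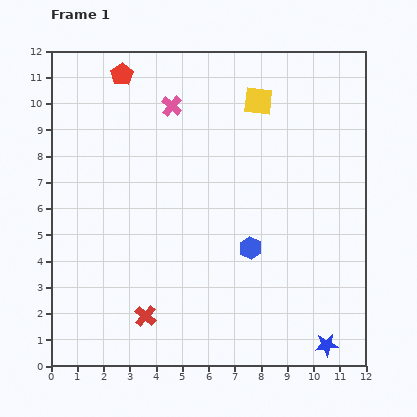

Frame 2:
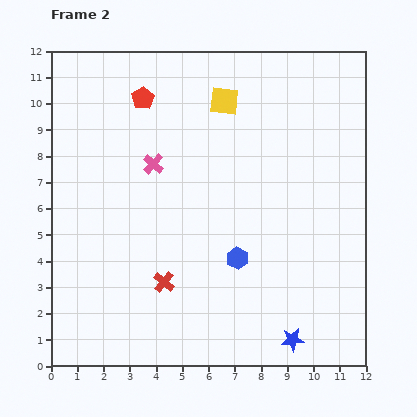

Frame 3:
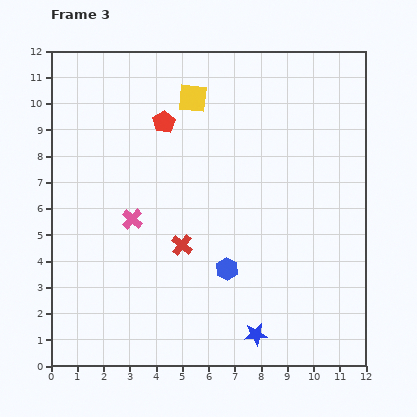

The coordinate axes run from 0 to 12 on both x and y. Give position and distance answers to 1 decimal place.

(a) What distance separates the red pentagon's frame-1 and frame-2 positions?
1.2

The red pentagon moved from (2.7, 11.1) to (3.5, 10.2), a distance of √(0.8² + 0.9²) ≈ 1.2.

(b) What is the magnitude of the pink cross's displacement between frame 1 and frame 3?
4.6

The pink cross moved from (4.6, 9.9) to (3.1, 5.6), a distance of √(1.5² + 4.3²) ≈ 4.6.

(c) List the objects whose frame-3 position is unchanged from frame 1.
none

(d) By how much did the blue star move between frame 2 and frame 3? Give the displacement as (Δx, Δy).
(-1.4, 0.2)

The blue star was at (9.2, 1.0) in frame 2 and (7.8, 1.2) in frame 3.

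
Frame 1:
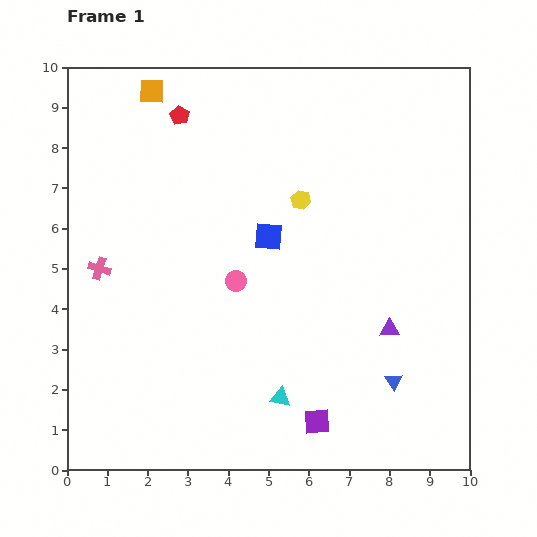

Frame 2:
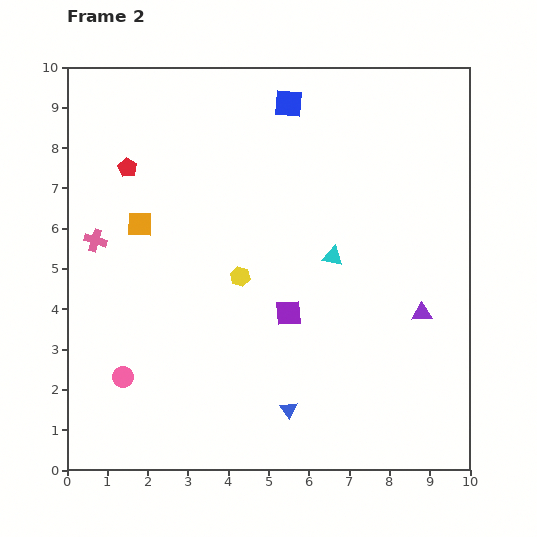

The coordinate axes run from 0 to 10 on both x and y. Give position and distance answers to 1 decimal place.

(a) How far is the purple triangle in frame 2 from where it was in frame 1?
0.9

The purple triangle moved from (8.0, 3.5) to (8.8, 3.9), a distance of √(0.8² + 0.4²) ≈ 0.9.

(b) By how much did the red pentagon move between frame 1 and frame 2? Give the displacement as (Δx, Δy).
(-1.3, -1.3)

The red pentagon was at (2.8, 8.8) in frame 1 and (1.5, 7.5) in frame 2.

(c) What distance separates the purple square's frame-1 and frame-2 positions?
2.8

The purple square moved from (6.2, 1.2) to (5.5, 3.9), a distance of √(0.7² + 2.7²) ≈ 2.8.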